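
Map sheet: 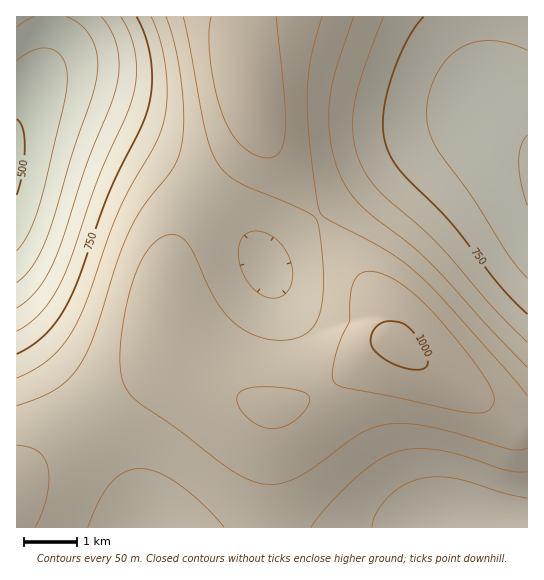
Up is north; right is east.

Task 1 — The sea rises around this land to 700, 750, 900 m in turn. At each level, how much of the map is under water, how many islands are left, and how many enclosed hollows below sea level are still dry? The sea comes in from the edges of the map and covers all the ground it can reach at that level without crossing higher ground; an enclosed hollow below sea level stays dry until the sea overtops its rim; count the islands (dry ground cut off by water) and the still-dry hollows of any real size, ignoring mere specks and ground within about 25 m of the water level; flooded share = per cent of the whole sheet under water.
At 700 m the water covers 16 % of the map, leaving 0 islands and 0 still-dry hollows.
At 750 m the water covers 23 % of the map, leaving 0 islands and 0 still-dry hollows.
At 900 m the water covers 68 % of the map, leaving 0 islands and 0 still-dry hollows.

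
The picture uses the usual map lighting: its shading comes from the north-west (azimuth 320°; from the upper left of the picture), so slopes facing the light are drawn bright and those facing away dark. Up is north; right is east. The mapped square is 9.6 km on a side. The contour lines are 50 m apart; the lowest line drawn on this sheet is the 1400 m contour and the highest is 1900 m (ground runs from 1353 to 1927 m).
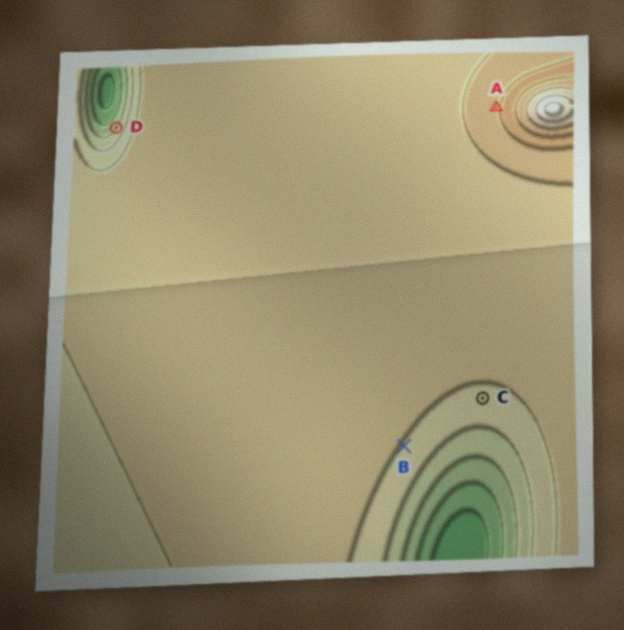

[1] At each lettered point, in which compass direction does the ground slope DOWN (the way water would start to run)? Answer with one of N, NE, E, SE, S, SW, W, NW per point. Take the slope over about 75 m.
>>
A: W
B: SE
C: S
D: NW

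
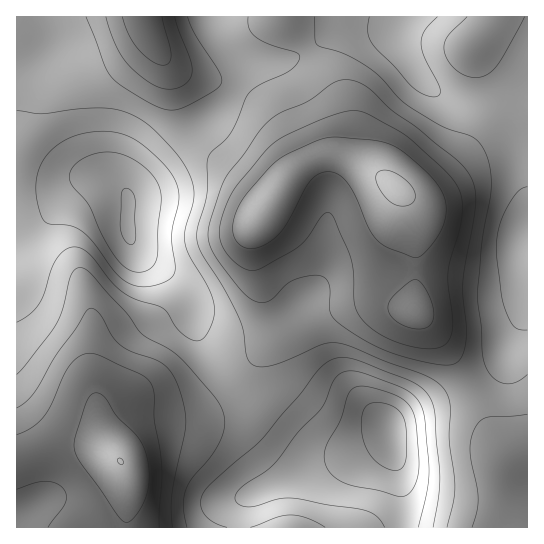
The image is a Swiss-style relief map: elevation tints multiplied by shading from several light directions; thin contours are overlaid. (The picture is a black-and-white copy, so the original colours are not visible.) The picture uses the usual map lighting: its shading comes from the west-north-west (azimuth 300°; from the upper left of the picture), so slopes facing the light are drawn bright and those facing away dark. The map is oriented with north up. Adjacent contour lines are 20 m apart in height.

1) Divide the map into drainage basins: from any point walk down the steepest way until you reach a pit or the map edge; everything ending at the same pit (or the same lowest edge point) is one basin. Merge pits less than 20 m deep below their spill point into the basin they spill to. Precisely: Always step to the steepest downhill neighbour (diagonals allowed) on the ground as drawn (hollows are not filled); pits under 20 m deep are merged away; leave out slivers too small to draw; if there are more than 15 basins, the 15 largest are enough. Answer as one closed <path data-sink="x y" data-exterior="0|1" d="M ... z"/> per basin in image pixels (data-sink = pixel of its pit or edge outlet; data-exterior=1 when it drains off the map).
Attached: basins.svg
<path data-sink="387 426" data-exterior="0" d="M282 16l-138 1 3 12 8 16 19 23 19 8 36 9 29 18 21 23 14 28 3 11-37 50-7 20 5 39 8 19 18 28-2 5-44 57-27 22-20 8-48 0-9 3-9 6-8 16 0 16 12 24 1 13-2 36 400 1 1-66-17 1-6-6-20-34-18-41-18-31-24-30-12-11 3-61-9-48-10-13-18-13-35-21-1-5 2-28-5-20-35-56z"/><path data-sink="127 230" data-exterior="0" d="M143 16l-127 1 1 443 48-13 26 0 16 5 11 7-2-5 0-16 9-17 17-8 48 0 20-8 27-22 40-50 6-11-24-44-6-23-1-20 7-20 34-45 3-5-3-11-20-36-20-19-31-16-29-7-19-8-19-23-8-16z"/><path data-sink="527 237" data-exterior="1" d="M527 16l-33 0-9 15-14 15 21 33 7 15 1 8-7 13-32 42-23 23-19 12-18 1 8 16 6 26 1 44-3 31 12 11 24 30 14 23 29 61 19 28 17-2z"/><path data-sink="409 17" data-exterior="1" d="M493 16l-210 1 22 28 35 56 5 20-2 28 1 5 35 21 22 17 14 1 23-13 23-23 38-51 1-7-3-9-26-43 18-21 4-7z"/><path data-sink="17 519" data-exterior="1" d="M91 447l-34 1-41 13 1 67 110-1 2-36-2-18-9-14-11-7z"/>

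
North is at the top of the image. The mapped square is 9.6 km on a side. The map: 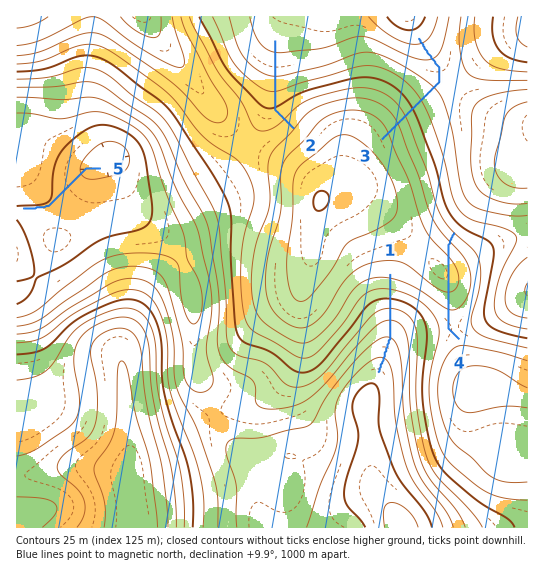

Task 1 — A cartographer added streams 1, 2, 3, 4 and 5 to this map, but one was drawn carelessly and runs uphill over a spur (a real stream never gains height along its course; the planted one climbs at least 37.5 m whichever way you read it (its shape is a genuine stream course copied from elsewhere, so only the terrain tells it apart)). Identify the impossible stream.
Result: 4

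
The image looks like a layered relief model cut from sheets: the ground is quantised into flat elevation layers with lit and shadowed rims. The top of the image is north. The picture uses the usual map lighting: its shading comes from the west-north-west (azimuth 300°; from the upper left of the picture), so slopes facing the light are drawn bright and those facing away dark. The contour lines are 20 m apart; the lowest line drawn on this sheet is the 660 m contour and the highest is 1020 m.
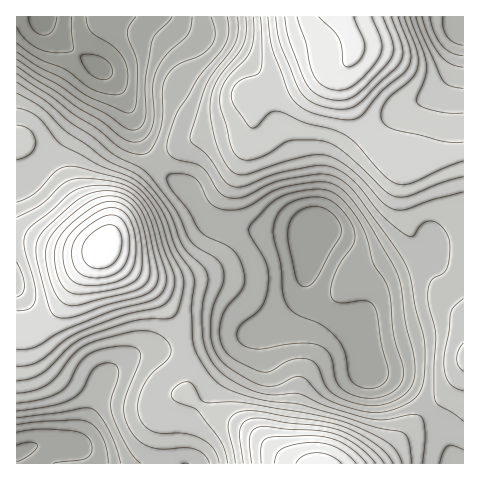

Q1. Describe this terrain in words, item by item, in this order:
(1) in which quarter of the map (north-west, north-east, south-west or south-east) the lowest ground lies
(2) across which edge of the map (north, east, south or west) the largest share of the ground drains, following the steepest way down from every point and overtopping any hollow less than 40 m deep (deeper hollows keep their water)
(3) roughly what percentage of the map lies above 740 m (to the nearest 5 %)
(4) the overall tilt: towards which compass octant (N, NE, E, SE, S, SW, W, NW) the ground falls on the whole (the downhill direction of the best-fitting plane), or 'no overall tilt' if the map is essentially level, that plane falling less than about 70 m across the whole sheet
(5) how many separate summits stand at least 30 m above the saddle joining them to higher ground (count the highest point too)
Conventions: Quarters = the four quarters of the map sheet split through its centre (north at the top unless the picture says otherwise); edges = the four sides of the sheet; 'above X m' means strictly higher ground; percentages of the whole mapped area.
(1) The lowest point lies in the north-west quarter of the map.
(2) The largest share of the runoff leaves by the northern edge.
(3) About 90 % of the map lies above 740 m.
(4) On the whole the map has no overall tilt.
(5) Counting only tops that stand 30 m proud, the map has 4 summits.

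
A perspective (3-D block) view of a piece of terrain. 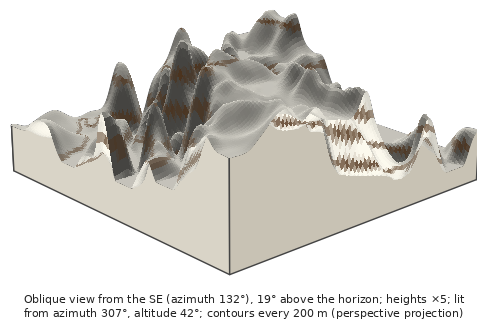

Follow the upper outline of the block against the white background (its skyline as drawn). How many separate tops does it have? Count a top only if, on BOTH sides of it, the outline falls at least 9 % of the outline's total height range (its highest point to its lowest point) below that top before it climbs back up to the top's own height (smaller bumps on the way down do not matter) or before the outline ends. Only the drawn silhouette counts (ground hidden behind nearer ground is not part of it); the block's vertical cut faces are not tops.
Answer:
4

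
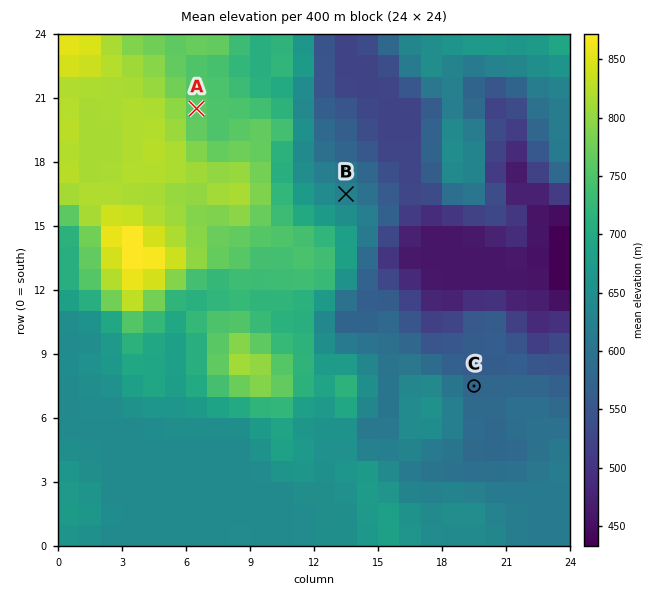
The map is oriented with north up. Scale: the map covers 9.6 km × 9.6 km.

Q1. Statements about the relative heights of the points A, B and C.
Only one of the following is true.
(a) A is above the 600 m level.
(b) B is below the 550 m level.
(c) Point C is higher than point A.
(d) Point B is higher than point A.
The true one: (a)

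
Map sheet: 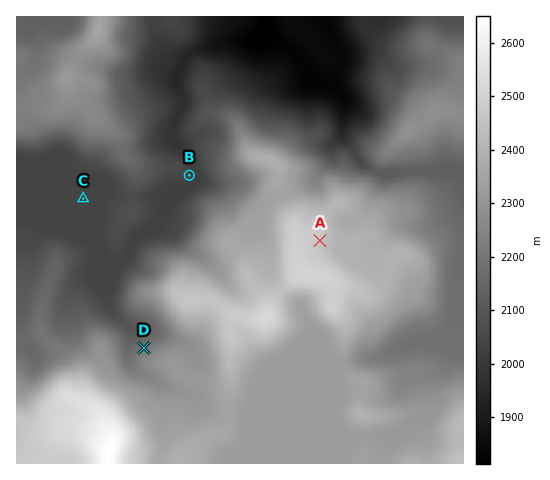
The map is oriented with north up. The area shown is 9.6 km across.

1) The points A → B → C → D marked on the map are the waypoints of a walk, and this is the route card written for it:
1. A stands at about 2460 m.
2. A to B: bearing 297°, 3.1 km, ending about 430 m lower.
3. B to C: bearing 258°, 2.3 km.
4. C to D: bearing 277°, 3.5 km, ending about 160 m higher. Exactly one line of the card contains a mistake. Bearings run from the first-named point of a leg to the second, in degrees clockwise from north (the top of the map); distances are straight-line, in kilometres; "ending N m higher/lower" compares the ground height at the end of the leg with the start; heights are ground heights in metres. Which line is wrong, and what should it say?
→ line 4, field bearing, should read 158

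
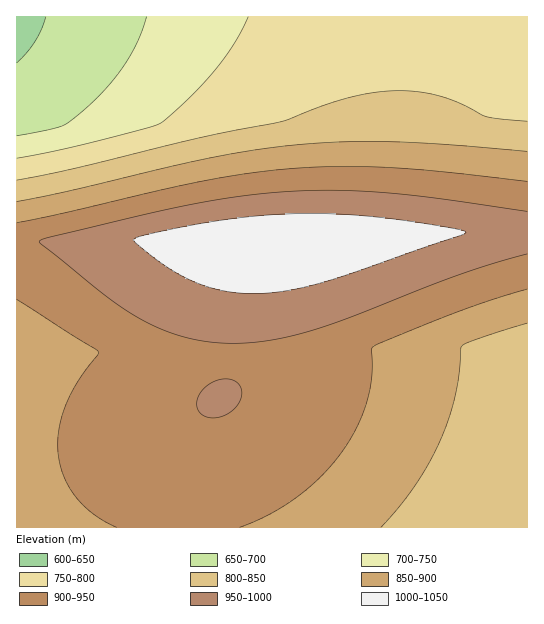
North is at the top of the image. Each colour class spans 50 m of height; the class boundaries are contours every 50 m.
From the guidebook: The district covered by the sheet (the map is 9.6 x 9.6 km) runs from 640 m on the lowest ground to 1050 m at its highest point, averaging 880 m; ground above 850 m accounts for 60.2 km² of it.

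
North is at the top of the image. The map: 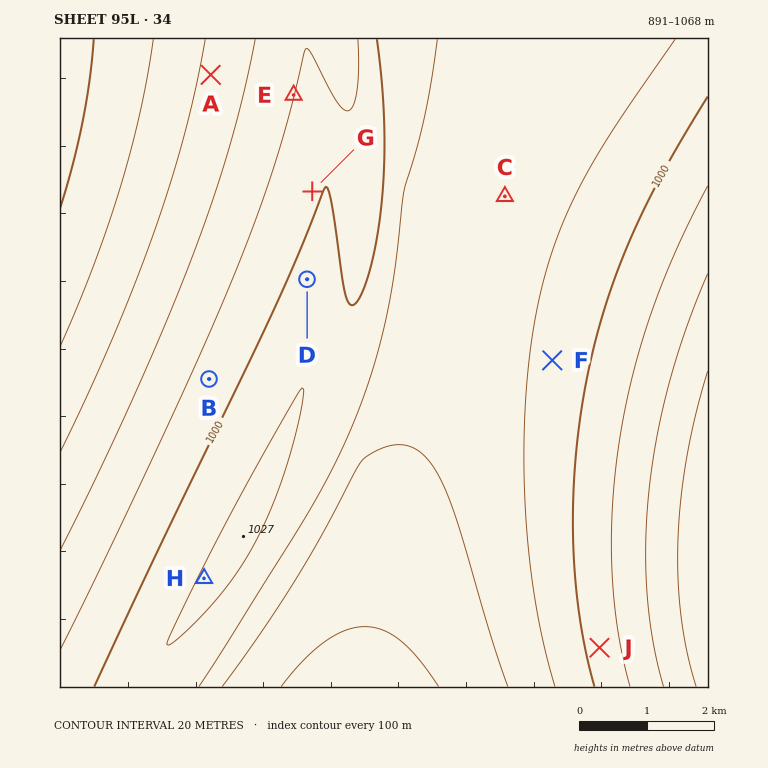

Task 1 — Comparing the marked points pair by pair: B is lower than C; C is higher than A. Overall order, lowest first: A B C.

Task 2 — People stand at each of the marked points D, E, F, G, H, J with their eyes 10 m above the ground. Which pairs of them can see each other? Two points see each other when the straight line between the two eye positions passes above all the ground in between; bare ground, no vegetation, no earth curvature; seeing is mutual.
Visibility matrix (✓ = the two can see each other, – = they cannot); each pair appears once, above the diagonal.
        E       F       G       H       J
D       ✓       –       ✓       ✓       –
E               –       ✓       ✓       –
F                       –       –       ✓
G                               ✓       –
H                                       –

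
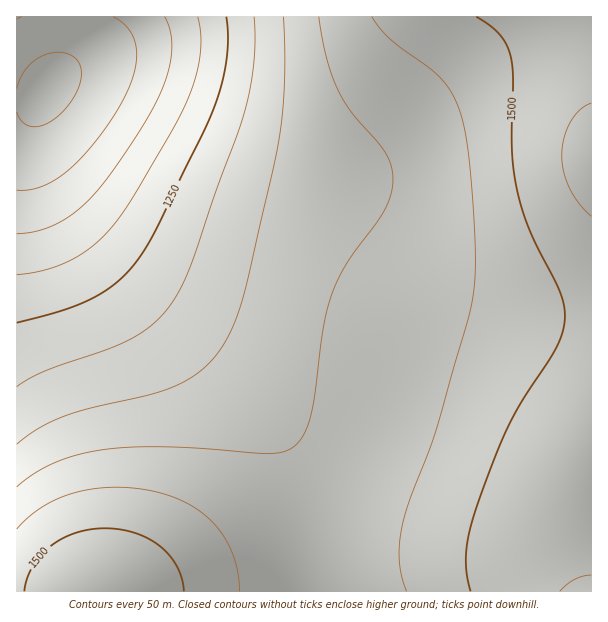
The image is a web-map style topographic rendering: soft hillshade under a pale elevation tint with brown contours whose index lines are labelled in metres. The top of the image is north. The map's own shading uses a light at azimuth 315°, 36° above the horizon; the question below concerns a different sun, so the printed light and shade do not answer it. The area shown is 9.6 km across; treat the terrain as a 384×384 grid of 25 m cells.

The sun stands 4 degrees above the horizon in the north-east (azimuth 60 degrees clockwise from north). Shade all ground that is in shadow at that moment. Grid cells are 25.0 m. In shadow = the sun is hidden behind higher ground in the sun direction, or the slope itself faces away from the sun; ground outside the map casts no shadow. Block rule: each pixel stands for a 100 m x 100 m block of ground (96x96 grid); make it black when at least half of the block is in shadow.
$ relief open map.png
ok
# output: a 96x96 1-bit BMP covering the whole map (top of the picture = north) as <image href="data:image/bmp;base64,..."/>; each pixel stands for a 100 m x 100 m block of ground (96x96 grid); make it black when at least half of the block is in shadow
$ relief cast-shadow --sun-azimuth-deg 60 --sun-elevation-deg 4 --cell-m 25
<image width="96" height="96" href="data:image/bmp;base64,Qk2+BAAAAAAAAD4AAAAoAAAAYAAAAGAAAAABAAEAAAAAAIAEAAATCwAAEwsAAAIAAAAAAAAA////AAAAAAAAAAAAAAAAAAAAAAAAAAAAAAAAAAAAAAAAAAAAAAAAAAAAAAAAAAAAAAAAAAAAAAAAAAAAAAAAAAAAAAAAAAAAAAAAAAAAAAAAAAAAAAAAAAAAAAAAAAAAAAAAAAAAAAAAAAAAAAAAAAAAAAAAAAAAAAAAAAAAAAAAAAAAAAAAAAAAAAAAAAAAAAAAAAAAAAAAAAAAAAAAAAAAAAAAAAAAAAAAAAAAAAAAAAAAAAAAAAAAAAAAAAAAAAAAAAAAAAAAAAAAAAAAAAAAAAAAAAAAAAAAAAAAAAAAAAAAAAAAAAAAAAAAAAAAAAAAAAAAAAAAAAAAAAAAAAAAAAAAAAAAAAAAAAAAAAAAAAAAAAAAAAAAAAAAAAAAAAAAAAAAAAAAAAAAAAAAAAAAAAAAAAAAAAAAAAAAAAAAAAAAAAAAAAAAAAAAAAAAAAAAAAAAAAAAAAAAAAAAAAAAAAAAAAAAAAAAAAAAAAAAAAAAAAAAAAAAAAAAAAAAAAAAAAAAAAAAAAAAAAAAAAAAAAAAAAAAAAAAAAAAAAAAAAAAAAAAAAAAAAAAAAAAAAAAAAAAAAAAAAAAAAAAAAAAAAAAAAAAAAAAAAAAAAAAAAAAAAAAAAAAAAAAAAAAAAAAAAAAAAAAAAAAAAAAAAAAAAAAAAAAAAAAAAAAAAAAAAAAAAAAAAAAAAAAAAAAAAAAAAAAAAAAAAAAAAAAAAAAAAAAAAAAAAAAAAAAAAAAAAAAAAAAAAAAAAAAAAAAAAAAAAAAAAAAAAAAAAAAAAAAAAAAAAAAAAAAAAAAAAAAAAAAAAAAAAAAAAAAAAAAAAAAAAAAAAAAAAAAAAAAAAAAAAAAAAAAAAAAAAAAAAAAAAAAAAAAAAAAAAAAAAAAAAAAAAAAAAAAAAAAAAAAAAAAAAAAAAAAAAAAAAAAAAAAAAAAAAAAAAAAAAAAAAAAAAAAAAAAAAAAAAAAAAAAAAAAAAAAAAAAAAAAAAAAAAAAAAAAAAAAAAAAAAAAAAAAAAAAAAAAAAAAAAAAAAAAAAAAAAAAAAAAAAAAAAAAAAAAAAAAAAAAAAAAAAAAAAAAAAAAAAAAAAAAAAAAAAAAAAAAAAAAAAAAAAAAAAAAAAAAAAAAAAAAAAAAAAAAAAAAAAAAAAAAAAAAAAAAAAAAAAAAAAAAAAAAAAAAAAAAAAAAAAAAAAAAAAAAAAAAD/AAAAAAAAAAAAAAH/8AAAAAAAAAAAAAP//gAAAAAAAAAAAAP//8AAAAAAAAAAAAP///gAAAAAAAAAAAH///8AAAAAAAAAAAH////AAAAAAAAAAAH////wAAAAAAAAAAD////8AAAAAAAAAAD////+AAAAAAAAAAD/////AAAAAAAAAAB/////gAAAAAAAAAB/////wAAAAAAAAAA/////4AAAAAAAAAA/////4AAAAAAAAAAf////8AAAAAAAAAAf////8AAAAAAAAAAP////+AAAAAAAAAAP////+AAAAAAAAAAP////+AAAAAAAAAAH/////AAAAAAAA="/>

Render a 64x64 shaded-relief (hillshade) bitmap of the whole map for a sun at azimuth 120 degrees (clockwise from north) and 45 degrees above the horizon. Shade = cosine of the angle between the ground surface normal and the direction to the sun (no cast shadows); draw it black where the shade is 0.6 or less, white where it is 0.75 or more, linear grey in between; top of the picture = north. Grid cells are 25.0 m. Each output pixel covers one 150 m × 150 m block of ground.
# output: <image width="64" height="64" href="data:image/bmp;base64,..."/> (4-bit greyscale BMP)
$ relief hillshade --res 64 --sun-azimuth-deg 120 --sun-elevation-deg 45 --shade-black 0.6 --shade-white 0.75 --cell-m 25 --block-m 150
<image width="64" height="64" href="data:image/bmp;base64,Qk12CAAAAAAAAHYAAAAoAAAAQAAAAEAAAAABAAQAAAAAAAAIAAATCwAAEwsAABAAAAAAAAAAAAAAABEREQAiIiIAMzMzAERERABVVVUAZmZmAHd3dwCIiIgAmZmZAKqqqgC7u7sAzMzMAN3d3QDu7u4A////AGZ3iJmqu8zN3d3u7u7d3cy7uqqZmYiIiIiIiJmZmZmZZneImaq7vMzd3d7u7d3dzLuqqZmZiIiIiIiJmZmZmapWZ3iJmqu7zM3d3d3d3dzMu6qpmZiIiIiIiImZmZmqqlVmd4iZqru8zM3d3d3dzMu7qpmZiIiIiIiIiZmZmqqqVVZ3iJmaq7vMzM3d3dzMy7qqmZmIiIiIiIiJmZmaqqpFVmd4iZmqu7vMzMzMzMzLuqqZmIiIiIiIiIiZmaqqu0RWZ3eImZqru7zMzMzMzLu6qpmYiIiIiIiIiJmZqqq7RFVmd4iJmqq7u7zMzMzLu7qqmZiIiIh3iIiIiZmaqrtEVWZ3eImZqqq7u7zMzLu7qqqZmIiIh3d4iIiJmZqqu0RVZmd4iJmaqqu7u7u7u7uqqZmYiIiHd3d4iIiZmqq7RFVWZ3eIiZmqqru7u7u7u6qpmZmIiId3d3eIiJmaqrtEVVZnd4iImZqqqru7u7u6qqmZmYiIiHd3d4iIiZmqu0RVVmd3eIiZmaqqqru7u6qqqpmZiIiId3d3eIiJmaq7RVVmZ3d4iImZmqqqqqqqqqqqmZmYiIh3d3d3iIiZmqtVVWZnd3iIiZmZmqqqqqqqqqqZmZiIiId3d3d4iJmaqlVWZmd3eIiImZmZqqqqqqqqqpmZmYiIiHd3d3iIiZqqVWZmd3d4iIiJmZmaqqqqqqqqmZmZmIiId3d3d4iJmapmZmd3d4iIiImZmZmaqqqqqqqpmZmZiIiHd3d3iIiZqmZmd3d3iIiIiJmZmZmaqqqqqqmZmZmIiIh3d3eIiJmaZmd3d3eIiIiIiZmZmZmZqqqqqpmZmZiIiId3d4iIiZlnd3d3eIiIiIiIiZmZmZmZqqqqmZmZmYiIiHd3iIiJmXd3d3eIiIiIiIiImZmZmZmaqqqZmZmZmIiIiIiIiImZd3d3eIiIiIiIiIiImZmZmZmqqqmZmZmYiIiIiIiIiZl3d3eIiIiIiIiIiIiJmZmZmZmqqZmZmZmIiIiIiIiImXd3eIiIiIiIiIiIiIiJmZmZmZqpmZmZmZiIiIiIiIiZh3iIiIiIiIiIiIiIiIiZmZmZmZmZmZmZmIiIiIiIiJmIiIiIiIiIiIiIiIiIiImZmZmZmZmZmZmZiIiIiIiImYiIiIiIiIiIiIiIiIiIiZmZmZmZmZmZmZmYiIiIiIiZiIiIiIiIiIh3iIiIiIiImZmZmZmZmZmZmZmIiIiIiZmIiId3d3d3d3d3eIiIiIiJmZmZmZmZmZmZmZmIiImZmYiId3d3d3d3d3d3eIiIiImZmZmZmZmZmZmZmZmZmZmZiId3d3d3d3d3d3d3iIiIiZmZmZmZmZmZmZmZmZmZmZmId3d3d3d3d3d3d3eIiIiImZmZmZmZmZmZmZmZmZmZmYd3d3d3d3d3d3d3d3iIiIiZmZmZmZmZmZmZmZmZmZmZh3d3d2ZmZ3d3d3d3eIiIiJmZmZmZmZmZmZmZmZmZmZl3d3ZmZmZmZnd3d3d3iIiImZmZmZmZmZmYiIiJmZmZmXd3ZmZmZmZmZnd3d3eIiIiZmZmZmZmZmYiIiIiZmZmad3dmZmZmZmZmZnd3d4iIiJmZmZmZmZmYiIiIiImZmap3dmZmVVVWZmZmZ3d3eIiImZmZmZmZmZiIiIiIiJmZqnd2ZmVVVVVVZmZmd3d4iIiZmZmZmZmZiIiIiIiImZmqd3ZmVVVVVVVWZmZnd3iIiJmZmZmZmZmIiIiIiIiJmaqHdmZVVVVVVVVWZmd3d4iJmZmZmZmZmYiId3d4iImZqod2ZVVURERFVVVmZnd3iImZmZmpmZmZiId3d3eIiJmqiHZlVURERERVVVZmZ3eIiJmZqqqpmZmIh3d3d3iImaqIdmVVRERERERVVWZnd3iImZmqqqmZmYiHd3d3d4iJmoh3ZVVEREREREVVVmZ3eIiZmaqqqpmZiId3d3d3iImamHdlVURDMzRERFVVZmd4iJmaqqqqqZmIh3d3d3d4iZqYh2ZVREMzMzRERVVmZ3eImZqqqqqpmYiHd3Znd3iJmZmHZlVEMzMzMzREVVZmd4iZmqqqqqqZmId3dmZ3d4iZqYh2VURDMzMzM0RFVWZ3iImaqqqqqpmYh3d2Znd3iJmqmHZlVEMzMzMzNERVVmd4iZqqqqqqqZiId3dmd3eImbqYh2VUQzMzMzMzREVWZ3iJmaqqqqqpmYh3d3d3d4iZu6mHZlVEMzMzMzM0RFVmd4mZqqqqqqqZiId3d3d3iJnLqYh2ZURDMzMzMzNEVWZ3iJmqqqqqqpmYh3d3d3eImcy6mHdlVEMzMzMzM0RFVmeImZqqqqqqqZiIh3d3eIiZ3Lqph3ZVRDMzMzMzNEVWZ3iJmqqqqqqpmYiId3eIiJndy6mYdmVUQzMzMzM0RFVneImaqqqqqqqZmIiIiIiImd3LupiHZlVEMzMzMzNEVWZ4iZmqqqqqqpmZiIiIiImZ7ty7qYh2ZVRDMzMzM0RFZneImaqqqqqqqZmZmIiImZnu3cuqmIdmVURDMzMzREVWd4iZmqqqqqqqqZmZmZmZmf7tzLqpiHdlVEQzMzNERVZneImaqqqqqqqqqZmZmZma/+7cy6qYh3ZVRERDNERFVmd4iZmqqqqqqqqqqqmZqqr/7t3Mu6mYd2ZVREREREVWZ3iImaqqqruqqqqqqqqqqv/+7dzLqpmHdmVURERERVVmd4iZmqqqu7u6qqqqqqqq"/>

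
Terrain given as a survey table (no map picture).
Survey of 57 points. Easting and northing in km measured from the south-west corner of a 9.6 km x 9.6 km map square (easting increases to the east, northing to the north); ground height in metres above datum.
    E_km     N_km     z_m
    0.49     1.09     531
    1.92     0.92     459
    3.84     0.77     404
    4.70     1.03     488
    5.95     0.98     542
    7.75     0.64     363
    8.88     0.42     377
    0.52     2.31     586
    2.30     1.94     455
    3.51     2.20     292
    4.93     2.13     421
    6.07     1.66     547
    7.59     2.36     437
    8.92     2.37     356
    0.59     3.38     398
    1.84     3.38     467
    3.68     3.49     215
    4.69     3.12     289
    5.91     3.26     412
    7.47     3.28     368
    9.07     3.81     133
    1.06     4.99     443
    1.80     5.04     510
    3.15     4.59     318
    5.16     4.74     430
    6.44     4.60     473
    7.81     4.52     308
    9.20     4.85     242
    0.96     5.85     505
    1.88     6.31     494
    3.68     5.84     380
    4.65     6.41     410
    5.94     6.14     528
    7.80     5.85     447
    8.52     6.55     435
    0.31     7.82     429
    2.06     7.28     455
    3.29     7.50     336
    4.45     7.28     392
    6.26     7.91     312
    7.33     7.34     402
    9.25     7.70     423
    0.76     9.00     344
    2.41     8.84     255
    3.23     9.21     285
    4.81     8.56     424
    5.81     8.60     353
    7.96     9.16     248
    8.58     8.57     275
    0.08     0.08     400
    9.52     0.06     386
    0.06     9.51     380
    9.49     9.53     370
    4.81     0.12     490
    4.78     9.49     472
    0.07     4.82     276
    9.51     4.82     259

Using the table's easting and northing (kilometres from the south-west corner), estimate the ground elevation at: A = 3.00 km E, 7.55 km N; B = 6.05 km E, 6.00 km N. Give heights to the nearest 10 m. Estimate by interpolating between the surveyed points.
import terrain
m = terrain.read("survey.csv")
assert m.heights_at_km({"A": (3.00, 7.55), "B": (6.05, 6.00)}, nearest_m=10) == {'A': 360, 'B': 550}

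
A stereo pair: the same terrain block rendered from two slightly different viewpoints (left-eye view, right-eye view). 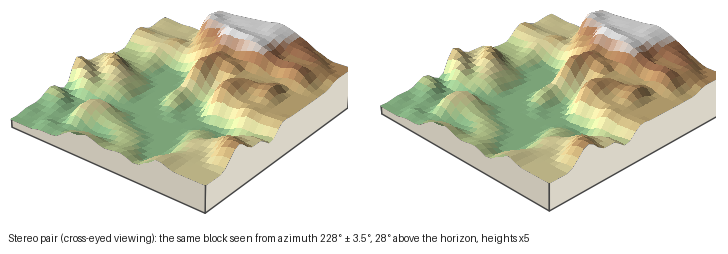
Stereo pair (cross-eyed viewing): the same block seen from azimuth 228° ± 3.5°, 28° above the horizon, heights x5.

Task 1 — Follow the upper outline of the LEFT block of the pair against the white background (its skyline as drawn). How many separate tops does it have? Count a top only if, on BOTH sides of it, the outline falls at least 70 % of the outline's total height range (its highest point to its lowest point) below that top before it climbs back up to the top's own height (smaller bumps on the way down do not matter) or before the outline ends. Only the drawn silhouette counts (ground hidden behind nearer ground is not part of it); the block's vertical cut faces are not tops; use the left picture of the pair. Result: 0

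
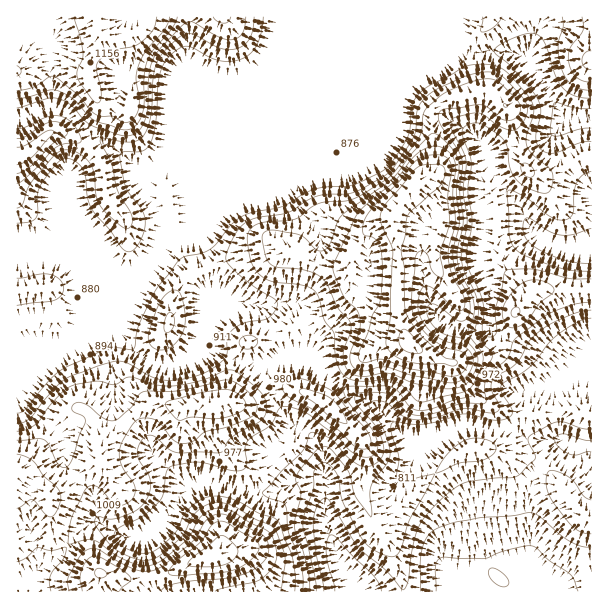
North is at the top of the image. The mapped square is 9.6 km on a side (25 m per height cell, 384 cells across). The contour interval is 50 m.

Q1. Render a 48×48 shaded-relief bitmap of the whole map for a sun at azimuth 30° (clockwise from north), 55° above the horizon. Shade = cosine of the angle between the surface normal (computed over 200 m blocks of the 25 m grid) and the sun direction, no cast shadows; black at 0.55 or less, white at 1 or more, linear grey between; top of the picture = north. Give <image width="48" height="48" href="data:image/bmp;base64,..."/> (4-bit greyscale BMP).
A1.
<image width="48" height="48" href="data:image/bmp;base64,Qk32BAAAAAAAAHYAAAAoAAAAMAAAADAAAAABAAQAAAAAAIAEAAATCwAAEwsAABAAAAAAAAAAAAAAABEREQAiIiIAMzMzAERERABVVVUAZmZmAHd3dwCIiIgAmZmZAKqqqgC7u7sAzMzMAN3d3QDu7u4A////AJmIdniaumMREjV5q7y6l1aaqZmZmZmYiImId4rN25UyIjV4q8y5hkaaqZmZmZmYiIiJiL7/65iGVmZ5vMyoU0eaqYiJmZmId5mImt/+y5mZmqqrzcuWMliamHiIiIh3Zpl4q93KqqmIq83t3MqEJYmZh3iIiIdlVIh4qrlmeZh3re/uy7ljR5qYiIiId3ZVVXd5mZZVaImJzv7tuphUaaqYiIiIh3ZmiYiJmYZneJqr3u27uphVeaqpiIiIiHd4q5irqXaKqaqrzKmaq6hmiaqqmId3iIiJq5q7qHiru6iId2iZmqhlZ5qqmHd3eIiau6u7mIm7uoZVRXmpiIdTNXqqmYd3iJmrusu6mZqqqWREaJqZmHYgFZupmZiJmZq7qsu5maqphkRWeIiImYQAWsypmZq7qpqph8upiZqpdUZ3ZVVomWEEztpkV5qpiIh2VKmZiZqpdWd2VVZ5hRBM7rUAAkQ0eZiGZpmJmqqpiJmYiJq5URXO2mEBEQAnu6qZmpmZq7uprNzMzN3JVp3bYhAUQQFrupqpqpmau7ur3t3Mzd25m9ykAAABEAN5h4mZmpmau7u83Lu7vMqqq7lhAQAAE1d3VniZmZmZqrvMp3iaqYiZmZhTVTEUesy6iIiJmZmZmau6dmeZh3iZiIdmd2V77u7sqIiImZmZmZmYd3iZiJu5iId3Z3e+7tzLhmd3iJmJmZmYh5qpmaupmYhlV4jO2nipVWZlVYiJmZmZiJupmaqZmYdUaInMpUm6aJdlQ4iJmZmZmKupmYd3eHZFiXi6Y4zKiamIdpmqqZmZmaqZiGVVZlVHmHipZs7Ziau7u6q7qZmZmZmZh2VVVWZomGipet3Iis3d3ZqpmZmImZmqmHZnd4mIiGipi7yom93dzJmZmZl3mZqqmHZ4mqqIl2ipmpqprMy6mYmZmZdnmZmZmIeKu7mIh1eZmYipq7qHiHiZmYVYqpmZmZq8y6mIh2ipmpmpqpdWeHmpmFN7upmZmavMy6qqmImYiru5qnVXmYqpl0a8uZmZmZq7qrzMqZqIirupqFR5qoiZl1nMqZmZmZmZmrzMuYmYiZqpljWZmVV5llrLmZmZmZmZmaq7u5Z5qpmqhFmqmGRXZGu5iZmZmZmZmZmZmqZZzbq5dqzKmKdDM5uWeZmZmZmZmZmZmZhozuy4aM3Lqbt0WKcyaZmZmZmZmZmZmZmHvuyWV7y7u6q7ukACaamZmZmZmZmZmZl2rchjJpqqu5rMswJWeamZmZmZmZmZmZl2qnQxNpqpmVaIMDeamqmZmZmZmZmZmZl3mWQ0e8ynVTRDAnqruqmZmZmZmZmZmZmZmqmJzuyUIWZkR6qaqqmZmZmZmZmZmZmaq7vN7ttjIpmHeamZmJmYh4iZmZmZmZmZmrvN7bhTRKqYiYh4hmiGVWiZmZmZmZmZmZq8y5dEZ6mZh3d4dEZUM1eZmZmZmZmZmZmZmHZXiZmYd4mZl0VTNXiZmZmZmZmZmZmId3Z4mZmId4qqmGVUR5mqmZmZmZmZmZmIh3eIiA=="/>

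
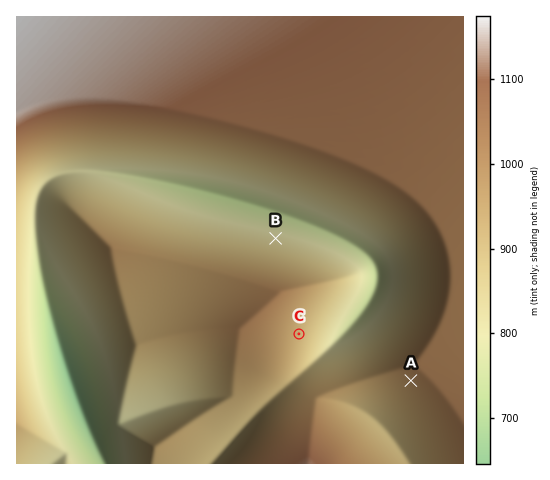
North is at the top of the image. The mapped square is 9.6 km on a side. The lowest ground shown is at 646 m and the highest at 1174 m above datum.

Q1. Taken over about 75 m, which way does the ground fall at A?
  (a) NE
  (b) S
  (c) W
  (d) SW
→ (d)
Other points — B N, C E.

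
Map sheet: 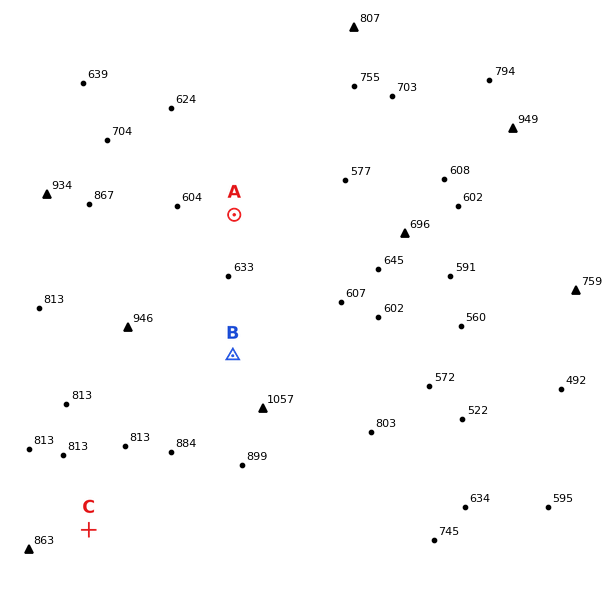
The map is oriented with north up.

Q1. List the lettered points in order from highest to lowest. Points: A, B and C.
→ B C A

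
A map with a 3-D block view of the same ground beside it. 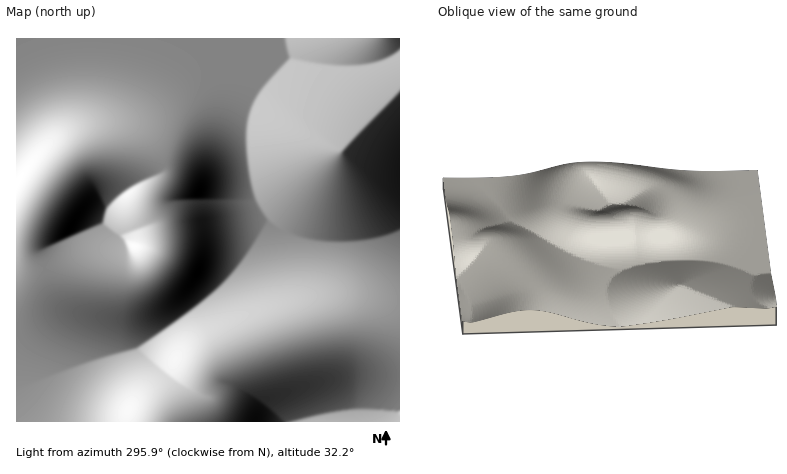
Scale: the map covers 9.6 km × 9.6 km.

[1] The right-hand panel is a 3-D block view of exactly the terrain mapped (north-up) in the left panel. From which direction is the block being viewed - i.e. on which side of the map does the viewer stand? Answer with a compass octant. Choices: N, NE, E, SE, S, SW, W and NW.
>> E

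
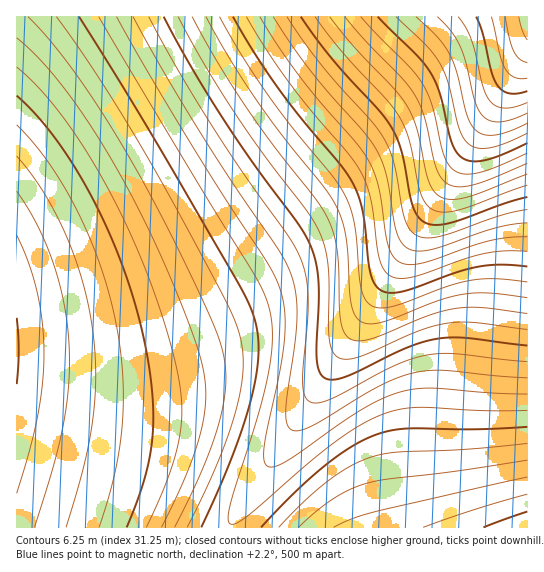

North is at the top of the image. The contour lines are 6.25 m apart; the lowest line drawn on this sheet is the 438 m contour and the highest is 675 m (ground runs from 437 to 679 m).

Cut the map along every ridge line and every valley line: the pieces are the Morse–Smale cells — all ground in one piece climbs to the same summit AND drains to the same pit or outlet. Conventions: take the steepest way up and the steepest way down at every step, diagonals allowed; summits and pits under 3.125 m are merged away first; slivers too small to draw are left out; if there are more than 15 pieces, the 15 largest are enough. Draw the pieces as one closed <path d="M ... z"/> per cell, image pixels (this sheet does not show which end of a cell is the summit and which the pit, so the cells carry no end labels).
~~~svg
<path d="M527 16l-511 1 1 511 214-1 5-13 175-271 114-188 3-5z"/><path d="M527 51l-116 192-175 271-5 9 0 5 297-1z"/>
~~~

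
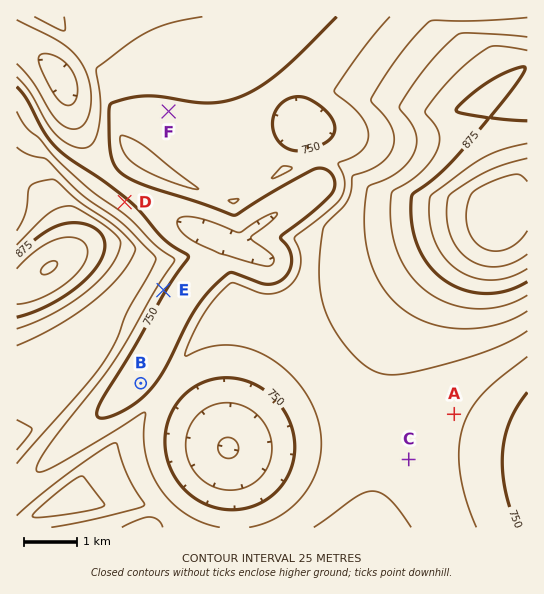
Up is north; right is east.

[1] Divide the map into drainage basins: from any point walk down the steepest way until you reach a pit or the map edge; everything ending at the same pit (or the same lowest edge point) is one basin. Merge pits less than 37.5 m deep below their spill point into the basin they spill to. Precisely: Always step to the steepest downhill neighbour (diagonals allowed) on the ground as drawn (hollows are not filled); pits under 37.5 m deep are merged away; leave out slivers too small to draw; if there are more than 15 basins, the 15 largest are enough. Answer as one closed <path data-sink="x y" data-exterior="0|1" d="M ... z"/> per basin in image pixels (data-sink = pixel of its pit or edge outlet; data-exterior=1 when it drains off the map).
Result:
<path data-sink="62 81" data-exterior="0" d="M527 16l-511 1 1 511 157 0-3-9-9-8-16-7-86 2 16-20 73-77 34-47 24-40 20-23 11-4 20 8 23 1 52-9 41-16 79-42 37-13 13-11 25-4z"/><path data-sink="229 447" data-exterior="0" d="M495 221l-42 16-79 42-41 16-52 9-16 0-27-9-7 1-16 15-8 11-24 40-34 47-73 77-16 20 86-2 16 7 9 8 4 9 192 0 10-49 4-93 11-41 12-24 27-38 32-34 24-18z"/><path data-sink="527 469" data-exterior="1" d="M527 209l-10 0-14 4-16 18-24 18-20 20-26 32-13 20-12 24-11 41-2 79-10 63 159-1z"/>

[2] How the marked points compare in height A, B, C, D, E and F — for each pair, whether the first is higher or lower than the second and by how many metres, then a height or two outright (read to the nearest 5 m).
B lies lower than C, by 55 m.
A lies higher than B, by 45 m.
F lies lower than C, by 35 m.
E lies lower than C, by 35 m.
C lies higher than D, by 35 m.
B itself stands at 735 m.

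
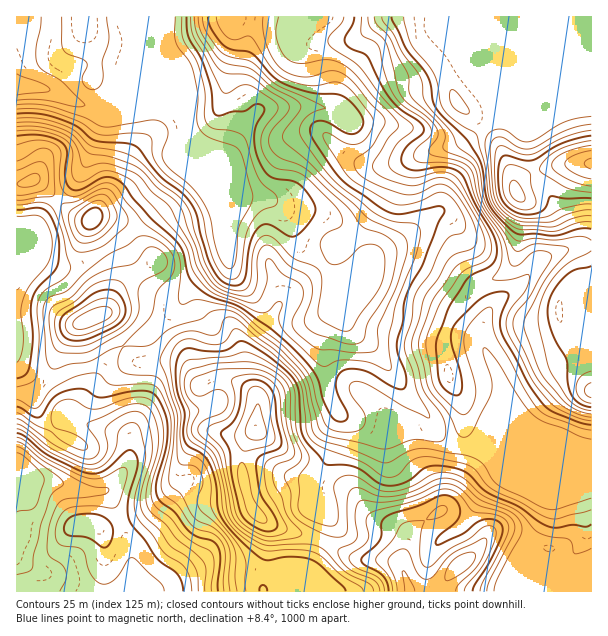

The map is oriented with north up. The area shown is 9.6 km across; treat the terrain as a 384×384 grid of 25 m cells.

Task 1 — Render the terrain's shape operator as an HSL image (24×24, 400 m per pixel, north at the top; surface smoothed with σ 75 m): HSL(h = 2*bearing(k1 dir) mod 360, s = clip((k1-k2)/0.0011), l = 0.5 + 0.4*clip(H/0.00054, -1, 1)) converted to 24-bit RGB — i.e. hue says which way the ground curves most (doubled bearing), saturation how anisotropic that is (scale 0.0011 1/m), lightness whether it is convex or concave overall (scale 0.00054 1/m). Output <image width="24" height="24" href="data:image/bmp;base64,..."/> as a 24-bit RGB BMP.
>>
<image width="24" height="24" href="data:image/bmp;base64,Qk32BgAAAAAAADYAAAAoAAAAGAAAABgAAAABABgAAAAAAMAGAAATCwAAEwsAAAAAAAAAAAAAtGejilFviXFlpJhla4R3gFtpWENLRIJufGGsuMmPsaNwgW59e0ldcxQVYGYSB9sVgPd/zyry/31CS4UmJldge4B8gHl/oVeMc02JvFtmWHtNtblwU16CiEF8mmJ0TIxBIE8w4YoIsZEKV2EgJnKTjdn5naL0nNPnzqBdDVpg+tHs+8TeGVdqUHWPca2vSp6rSluHxG/LuaTcmNfQdCWYgk9ck1h3uXVvRRlj2sR90frpp9//WaH6eiF4m5BCgLhZzHFxZY81C2Ac+9DRo4f1Jazvcl/EglG2TE2KUrh/iMF2tEN2exKn2H29WKitfp7POA7j2vvQkOCcbjsySyI6Q1+Fjua6bqfeuoDh6sXtidbjNeOi0GajihdYYl4vfZJHTEJphW4TUi8AR3kAD1NVqV/O6sewKjZjcCaE7P/MaXBKljs4L1KHdc3Cc89xKUI2V2Ivrc9zzo+CYy8pVyAWgV5Zf4B8c4JnLQcUuW40p+nNwfDpBEpqGFhW/4N8VBw/G9lD/+VuhTQiYu+xF5r2a8GxnlhnUzx8eLOca7lQnEkkkS9UgHuAgIB/gH9/gHt5Fm6sv//ulunkyT85MyRrJT9csSyl7dP4ltj75qXK1/TiSMqQIltadT9gmi5Ci4ZOWqY1Wh4u2Zo1XYV7gH9/gm5sc0QueEkPdvnZJpQvbDgqxXVOQF4+HTdAKHc1pP8pHUgh3qlh7+qkjphhJj59SRlAfq9PgLmdoziRZxg4xOiFRoWLgWWAjh5ZwiR+4Xt/yoLs5FStRI2Yt26uxnDIH1uYKo/V7vLZHErOlvbO793cyLjbMAJ3T0vEotHDa0aieA50zdepotqkY1OgXyV0oEqGbb3P1u71bStv4IFtlXFOMJBngI/BWlfcLeLyc9qGdHvNjs1Pss16qkNvWBOEbsS6q2qGcxJeXk+EuuOVorh+aTZ5WyBmhcSRebeBSq1EKSVi4lmB66OTX6IyCHgULm9UTMiTt7NlXS4vpPSMomFEdC03U0t+d3dEeS1LSkqfdni539anpYlRPx1keFq4ebiPq7qAaouEJCGLfObZ6dP49dD7l6nvL3+iMn5JoJNEm/Xv2WLqrghArn4+MGRJeWNaO36Oml6oV4duyqCC2n6BFktjbrjGrG/Bzc6ZamuBKHeiiLxoR3I/0rt94UBuikdeQ5VUTPqJHqBiRQAlz5NZyqqyRjmweHmAUX14Nlp2rbGJcZeY3I+t1GLaEHYtLYaF47GshmiSP3pliko8cJsfeaIyuU6A0429reHCOMtIGwwnZRpr2fO3UKqtqCx7h45mdIB/LFJqjqRgcoplaLmEzUDS+W6FCVo5abowzHm+bGx+QyFZ+JlhHqQJL3hGkd6ZyaGYrFd8HAk7KJms6PKydC53m3CfqoefgkVKQ143PJFAgqVtf4ZFKwsY/6MmcEcfLHYAK1ELUFodHltx1Oj38tjzMcLrSrNStoVRtlG1Mhx1PKCPzKNQfFJqgIJcfC46sD5KoqdvMJY6NpI6Sg43dQpC8+CGlOnPi7bbPUhznJvkP/+yAYqD+tLLpFesXq6qkr3Hlxl/flWBQ0F2nn80fXRObyk6jVBFd6drnaN6t59rJ0xJIRBYbmfb2/XWhajmvSGluFWm3KTj3KmLCjU2X94qvHOEt7RdUR4qgEBZf3N/bTN+xYZwf0eDU1qdk8jJmKTXrIDR3ZC2fDWKFVJRHLGI4P3Orxn/tH/ou7TmeK3O8dnyRWDtQHaftlFa0iw6QkBxhlNhf19FMFF9zK+7hWi7dKq/gu7WWEGpeXKsnoPY6Hj/XkfoOv/al/N6HSlXdq/Rn6Lblb2CsY1pvSlkVyoyhnxCuWh0mk20nCy8wbmKMqqgQrGOoV7DleaZeCMxVDIheVUXLh0FgFcQiOd5G9dimmAsTnJDLnwcZo8niHUSXyUFdCELg6M8W4FdeolXgFZmRjVx3reKf09zRyMRZHAIiaULZC9LhlZ2fla6krXjjs3gnNWkhGOKgH9/f4B/eYF2d4Fao3M8VKV7dbGdtZ2RVXGDf4B/dFh7Xi5o5r5TaCdbnme5ttfSgam0Rjp2W62ubLWrf0U7fN9hm35ggH1/f4B/f4B/f4B/f4B/cIWVn36gmYlyi6JwZ2+PbW+DiiySfDt718uPQnzGfczMmrivm2e9f2jJT6Gcbztkk9iResaPgXZ/f3+Af3+Af4B/f4B/f4B/dH+EeGqCrKKLh6N/ZWKAbWeCMR6CvoLP0N3JTn/EbraojZl5XoaKSkmP3D3GZZjSo9eUgnZ7gH9/f3+Af3+Af4B/f4B/f4B/"/>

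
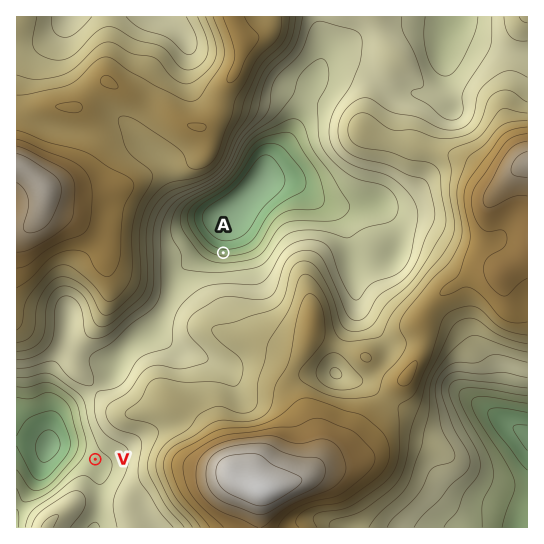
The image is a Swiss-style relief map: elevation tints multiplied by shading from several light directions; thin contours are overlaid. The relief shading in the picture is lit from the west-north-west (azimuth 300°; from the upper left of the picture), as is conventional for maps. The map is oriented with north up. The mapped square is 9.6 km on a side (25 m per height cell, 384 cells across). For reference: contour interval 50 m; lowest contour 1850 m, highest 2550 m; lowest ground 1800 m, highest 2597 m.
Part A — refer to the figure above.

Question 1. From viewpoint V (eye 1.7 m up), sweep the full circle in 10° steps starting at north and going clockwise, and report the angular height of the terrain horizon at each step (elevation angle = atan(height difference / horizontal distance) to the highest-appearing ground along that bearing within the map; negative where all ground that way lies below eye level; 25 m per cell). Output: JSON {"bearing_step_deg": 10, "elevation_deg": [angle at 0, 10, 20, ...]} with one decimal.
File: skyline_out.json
{"bearing_step_deg": 10, "elevation_deg": [5.0, 6.9, 8.6, 9.6, 9.5, 8.5, 7.4, 7.5, 9.8, 12.3, 12.5, 10.8, 7.4, 6.2, 5.9, 5.1, 3.7, 2.4, 2.7, 4.0, 5.5, 5.9, 4.5, 1.0, -1.1, -1.5, -3.0, -4.5, -5.3, -4.9, -4.1, -2.1, 1.9, 5.3, 5.8, 5.7]}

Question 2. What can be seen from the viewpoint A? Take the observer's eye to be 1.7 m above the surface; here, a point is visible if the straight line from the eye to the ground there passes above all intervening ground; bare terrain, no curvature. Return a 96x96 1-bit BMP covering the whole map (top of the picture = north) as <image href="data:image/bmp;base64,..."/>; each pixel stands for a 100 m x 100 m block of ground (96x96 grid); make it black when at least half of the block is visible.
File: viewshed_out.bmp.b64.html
<image width="96" height="96" href="data:image/bmp;base64,Qk2+BAAAAAAAAD4AAAAoAAAAYAAAAGAAAAABAAEAAAAAAIAEAAATCwAAEwsAAAIAAAAAAAAA////AAAAAAAAAAAAAAAAAAAAAAAAAAAAAAAAAAAAAAAAAAAAAAAAAAAAAAAAAAAAAAAAAAAAAAAAAAAAAAAAAAAAAAAAAAAAAAAAAAAAAAAAAAAAAAAAAAAAAAAAAAAAAAAAAAAAAAAAAAAAAAAAAAAAAAAAAAAAAAAAAAAAAAAAAAAAAAAAAAAAAAAAAAAAAAAAAAAAAAAAAAAAAAAAAAAAAAAAAAAAAAAAAAAAAAAAAAAAAAAAAAAAAAAAAAAAAAAAAAAAAAAAAAAAAAAAAAAAAAAAAAAAAAAAAAAAAAAAAAAAAAAAAAAAAAAAAAAAAAAAAAAAAAAAAAAAAAAAAAAAAAAAAAAAAAAAAAAAAAAAAAAAAAAAAAAAAAAAAAAAAAAAAAAAAAAAAAAAAAAAAAAAAAAAAAAAAAAAAAAAAAAAAAAAAAAAAAAAAAAAAAAAAAAAAAAAAAAAAAAAAAAAAAAAAAAAAAAAAAAAAAAAAAAAAAAAAAAAAAAAAAAAAAAAAAAAAAAAAAAAAAAAAAAAAAAAAAAAAAAAAAAAAAAAAAAAAAAAAAAAAAAAAAAAAAAAAAAAAAAAAAAAAAAAAAAAAAAAAAAAAAAAAAAAAAAAAAAAAAAAAAAAAAAAAAAAAAAAAAAAAAAAAAAAAAAAAAAAAAAAAAAAAAAAAAAAAAAAAAAAAAAAAAAAAAAAAAAAAAAAAAAAAAAAAAAAAAAAAAAMAAAAAAAAAAAAAAAYAAAAAAAAAAAAAAA4AAAAAAAAAAYAAAD4AAAAAAAAAAcAAAH4AAAAAAAAAAeAAEf4AAAAAAAAAAeAH//wAAAAAAAAAA/Af//wAAAAAAAAAA/A///gAAAAAAAAAA/g///gAAAAAAAAAA/x///gAAAAAAAAAA/////AAAAAAAAAAA/////AAAAAAAAAAAf////AAAAAAAAAAAf////AAAAAAAAAAAf///+AAAAAAAAAAAf///+AAAAAAAAAAAP////AAAAAAAAAAAP////gAAAAAAAAAAH////wAAAAAAAAAAB////+IAAAAAAAAAAH/////wAAAAAAAAAA//////AAADgAAAAAP//////AAHgAAAAAD//////4AHwAAAAAB///////4HwAAAAAA/////+BwHwAAAAAAf///+AAAHgAAAAAAf///4AAAHgAAAAAAP///wAAADAAAAAAAP///wAAAAAAAAAAAP///gAAAAAAAAAAAH///AAAAAAAAAAAAA//+AAAAAAAAAAAAAB/8AAAAAAAAAAAAAAfAAAAAAAAAAAAAAAAAAAAAAAAAAAAAAAAAAAAAAAAAAAAAAAAAAAAAAAAAAAAAAAAAAAAAAAAAAAAAAAAAAAAAAAAAAAAAAAAAAAAAAAAAAAAAAAAAAAAAAAAAAAAAAAAAAAAAAAAAAAAAACAAAAAAAAAAAAAAAPgAAAAAAAAAAAAAAPwAAAAAAAAAAAAAAHgAAAAAAAAAAAAAAAAAAAAAAAAAAAAAAAABwAAAAAAAAAAAAAAH+AAAAAAAAAAAAAAH/AAAAA="/>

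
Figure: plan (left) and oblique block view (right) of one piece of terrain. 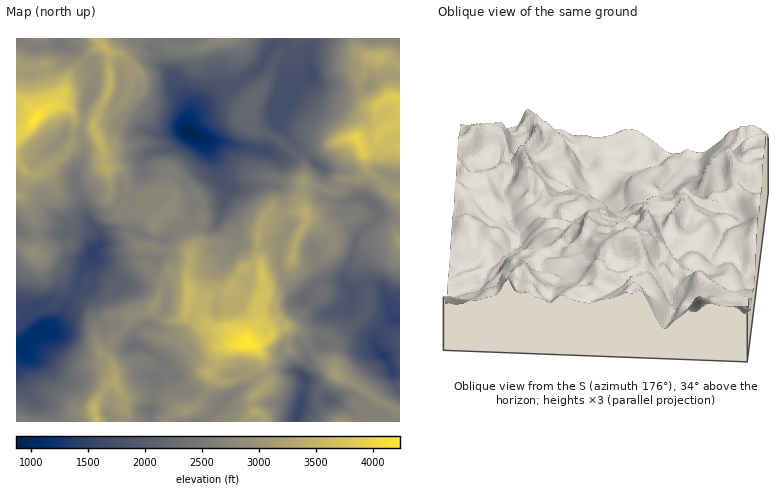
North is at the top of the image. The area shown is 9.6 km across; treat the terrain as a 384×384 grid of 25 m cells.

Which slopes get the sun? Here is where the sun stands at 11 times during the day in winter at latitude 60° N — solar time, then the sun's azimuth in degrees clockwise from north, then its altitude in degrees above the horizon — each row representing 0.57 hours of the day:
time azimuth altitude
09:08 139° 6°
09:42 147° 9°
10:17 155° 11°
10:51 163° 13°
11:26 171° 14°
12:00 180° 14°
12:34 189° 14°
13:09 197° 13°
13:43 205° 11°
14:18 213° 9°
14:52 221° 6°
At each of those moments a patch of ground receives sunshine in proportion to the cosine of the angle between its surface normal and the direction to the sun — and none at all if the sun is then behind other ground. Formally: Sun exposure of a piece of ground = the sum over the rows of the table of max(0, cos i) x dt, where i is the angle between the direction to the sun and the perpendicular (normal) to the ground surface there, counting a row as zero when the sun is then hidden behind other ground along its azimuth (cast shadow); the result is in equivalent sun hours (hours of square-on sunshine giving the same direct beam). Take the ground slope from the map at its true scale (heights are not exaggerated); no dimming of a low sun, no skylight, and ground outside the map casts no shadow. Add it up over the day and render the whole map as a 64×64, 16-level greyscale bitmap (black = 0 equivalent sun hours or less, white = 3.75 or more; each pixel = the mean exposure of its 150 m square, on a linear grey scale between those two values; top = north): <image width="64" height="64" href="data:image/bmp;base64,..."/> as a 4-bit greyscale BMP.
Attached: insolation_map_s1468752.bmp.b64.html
<image width="64" height="64" href="data:image/bmp;base64,Qk12CAAAAAAAAHYAAAAoAAAAQAAAAEAAAAABAAQAAAAAAAAIAAATCwAAEwsAABAAAAAAAAAAAAAAABEREQAiIiIAMzMzAERERABVVVUAZmZmAHd3dwCIiIgAmZmZAKqqqgC7u7sAzMzMAN3d3QDu7u4A////ABAAASRomZQRRphCIiSt7KYiMyJalUZ3UyIiEAACRURGAAAAE1ZXdEWZdBESI2i9uWISMjdRJXhjIzEAACVERokAAAEzMhNFd2RXiGZTIRNodSI0MAATaHNFMAABVFi7YQAAJEMhEQJUSHeIdkIQABV2UzR4Zmd4hEUgABIkmVEAABNEMhABAFeIMjRTIREAFpmWMjWcuZmGREVlVXuCAAAAEiEQABERSZQhIzMiI0RYz/6UEBepiHZDWc//1hAAAQAAAAEzMyI1UyIiIzMiWb3sqsxyElZVQhNr/+kwAAAAAAAAAkVUQyI0MzNEQzRXvaYRJYhSEhESeavKUQAAAAAQAAASNFVWQzNERnZEZ3dSJ7qnZ6pDQ1nNyEIRAAAAAQAAABIjRFVEETVWZEV3dSJIqpqrvKmqzZd1IjEAAAACAAAAERIjR2IAATISV4d1NZrP///9dX3qdjEAAAAAAAEREAEAERNVMBEAACeJmGRonO///9ZWenV0AAABAAARIjMyEQAAE1MBRREVmrqXR5dmebu6i8pkNWIAACMhESM0ZDIRAAEkQQFGd4mZh1WJiERCI0Il3ad3YzMhI0MyIzOnQyIiIjQxESaYdkIjRmendjQgARBJzdpkQxETVVUyIop1Q0RERDEiJJlCAWiaq3ZTUgABMxKLdCEQABJXZlMQV5h2VWVUIUdlaaiJm87nRBAAAAEzExEREAAAETaHVBBkaruodkMQNWZli9gQJoZSAAAAASIREAJDAAARE2dURVVFeZdVQgAAASMzZ0NFdjMAAAADNDEQACZ1QyESRmRVVmVDV1QxAAAAABI2Q0RlRUEhABNFZDEAFZunVDNFVVV4mpdnYzIAAAAAAAJFRFVDVFQyEkV0VDIkaZhkRVVFZrzN3JdkIhERAAAAEjVUVTEkRlQiNGRXd0NFZlREQ0aJzMzMqGQyEiIQAAJDNVVCIQETQzNFREaZhCIjRmMjeb6qqqqYZDMjMyMjZ1NGVSEQAAAzM1U0V4qYZERZmYm83omrqYh1MiMiNXiIUkZEEREAACZlYyNIiaqZqoeJmt7cirzLlmZCIQJGiIdCMhIjIiEAFGVCI0mVWJq7pnmrzMuKupqnRDMRI0ZmQyIgEkZEMhAAAyIjN6dEabu3WJmYiZqXVomIYyRoh3ZUV0I0RVISIQABATMjZTRWm7lXh2ZolTMyRpuWRDVWeZmYVEYyRDIiEAEBMyJWVFVomGZ3ZmgwABESNXd1MzVlRDEAEQEkQzIRE1IzMkh2ZlVnZWZmaQABIRESSKmqqnIAAiIhAAABIRJGdlMhOZiHVEZjRVVUA2ZVVVVmV4hlMRWqhkEAAAABMzRFZTEXuodURoQiNEFol3dlVVRK3bmJmXZlQhABAAASMjVmUxOqZENHiEIzEJmGZUZ3VY3tyomGRWdlIjQQAAIjNWZlVWhSEUZ5hREjmHZWmpd4qXZmZmQjV3VDMiAAARIVVFiodURDM1ZTI1e5ZXrMqZm7ylVUVTIlZURCIAAAAQFDASISEjMyIhJIqdpmiaqYiru8hFRFZDNVRVMhAAAAAAIjMQERJDEAFIzLl2Znh1VplkZ0VUVmZEM1QhEAAAAAAAEQEzas2lRqzakEZ3dlRGiGVmVUIjNDEjQQAREAAAAAABM0dkNaze3IMVerqWVEaHiZd2MAASISMQABIiRDIQACV3QgFpve24QQe7vKdVVni8uIYxASIjMQABEjNEQzIQEhIQAUZnnLURK7Q2d3dmaKqplUIjQ0QhABESIzIRAAAAAAAAAAOLUkiqEQFXqpZXdjRDMiIiIQAAAAEiIRAAAAAAAANoq8qt7uY0MRSbqGVVQiIyAAAAAAAAACIQAAAAAAABabvO///+1VVjESi5ZVdUVVQQAAAAAAABAAAAAAAQACa8u8u5mJq8lmdCJIh3ljVWeYQQAAAAAAAAAAAAJSASRs/+23NGZozad4YhVnmUI0IkZSAAAAAAARNXiHhzAkRUR77rU1lkKO/JiFIkilMRQxAAAAAAAAJFeby5hhAVVUMQATRDRndTfvy7p5Z5IjJWUiNCAAABNFaaqGUwADVEMxAAAAEjeJFK7tzLqERTU1iKqXUgARNFZ4hlUxACMzMiEAAAATIlZDJ+/t7FMTZnR3iHZlMiIzRWZlVDITMiIiIREAABVCI0QhW+/6MSN1aIlmd3dkMzNEVERFVDRCIiIiIREBRmVGVCAVm5QhE4dGiqZndmVEREVDNEVnREMiIiMiERNViHZCAAABNUIRWlR3qnZUV3ZmZVMjRWhkVDMiIzIiIQA4mAAAABRlUyE5g1dpdENXiZmGQxEkV3RFQyIiIiMhAAAhAAAAABNEIjaERmdlVGeaqpdTMRI1dURDIRIiJFMAAAAAAAAAAjQzNGVGd2ZmZ4mYdmVCAAJVREQhNVVXZTEQAAAAAAADIzNFRWaFVVVXm7qpmpYgADVERDJWZ4dFVDEBMQAAAAIzNFRGVUEiR5qYiHd4q4MRJVVUNGZWdlVnYzQgABAAACQ0QkVUETat25iIiIiauUI1VVRGZURFZomqhQAAAAAAA0RnmWEkaL3d3Mu7qZmZczRVVEVURFZ3iHhSAAAAAAACjLhUEjM0eZqr3u3LqYd1I0VERERERVMQASEAAAAAABEncQAAFFZlRDRYzu7Kh3dCNFVVRDMiEAAAAAE1QQASM3gRATNWQiEAAAE2mrmHioU1h2ZUMiEAAAAB"/>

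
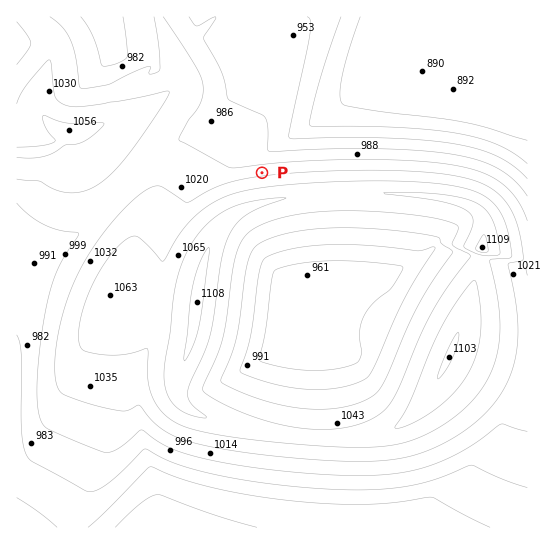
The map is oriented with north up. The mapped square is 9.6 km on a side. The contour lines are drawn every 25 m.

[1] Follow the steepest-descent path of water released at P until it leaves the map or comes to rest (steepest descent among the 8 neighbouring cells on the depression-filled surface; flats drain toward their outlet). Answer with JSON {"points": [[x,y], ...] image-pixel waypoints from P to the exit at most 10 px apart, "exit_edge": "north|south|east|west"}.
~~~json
{"points": [[262, 173], [262, 162], [266, 151], [277, 145], [287, 138], [298, 131], [309, 125], [319, 119], [330, 115], [341, 107], [349, 97], [354, 86], [359, 75], [365, 65], [369, 54], [374, 43], [379, 33], [385, 22], [387, 17]], "exit_edge": "north"}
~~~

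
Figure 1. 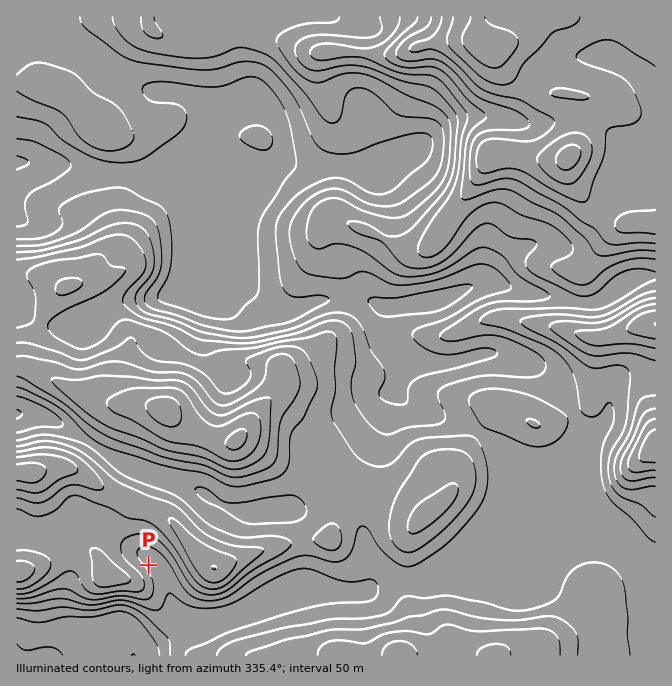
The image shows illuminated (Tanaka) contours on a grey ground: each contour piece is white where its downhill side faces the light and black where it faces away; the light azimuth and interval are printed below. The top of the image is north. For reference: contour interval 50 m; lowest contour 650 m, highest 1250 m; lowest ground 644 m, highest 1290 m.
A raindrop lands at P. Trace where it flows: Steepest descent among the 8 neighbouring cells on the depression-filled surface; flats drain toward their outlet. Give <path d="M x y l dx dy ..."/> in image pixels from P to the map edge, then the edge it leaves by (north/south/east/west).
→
<path d="M149 565l1-1 5 0 5 4 5 10 0 4 2 2 0 4 2 2 0 5 1 2 2 8 5 7 0 2 7 6 0 7-15 15-10 5-12 0-2 1-5 0-6 7"/>
exit: south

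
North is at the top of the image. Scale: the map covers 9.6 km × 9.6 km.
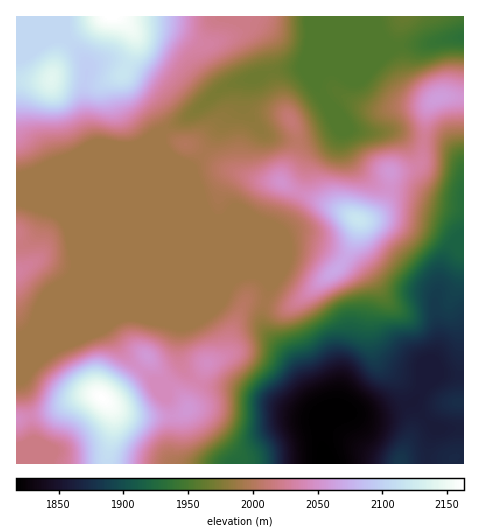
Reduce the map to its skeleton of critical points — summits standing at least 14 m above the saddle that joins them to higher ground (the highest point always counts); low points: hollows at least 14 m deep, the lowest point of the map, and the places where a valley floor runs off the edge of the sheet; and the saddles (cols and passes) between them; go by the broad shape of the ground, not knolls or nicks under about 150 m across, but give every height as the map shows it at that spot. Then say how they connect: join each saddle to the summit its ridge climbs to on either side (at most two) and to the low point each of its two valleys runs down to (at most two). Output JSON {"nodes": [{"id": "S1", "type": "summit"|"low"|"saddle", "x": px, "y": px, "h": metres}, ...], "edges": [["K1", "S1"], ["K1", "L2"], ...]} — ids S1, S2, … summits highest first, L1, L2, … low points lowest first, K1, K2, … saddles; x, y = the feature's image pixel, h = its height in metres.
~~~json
{"nodes": [
{"id": "S1", "type": "summit", "x": 111, "y": 17, "h": 2163},
{"id": "S2", "type": "summit", "x": 102, "y": 398, "h": 2162},
{"id": "S3", "type": "summit", "x": 52, "y": 78, "h": 2142},
{"id": "S4", "type": "summit", "x": 358, "y": 220, "h": 2119},
{"id": "S5", "type": "summit", "x": 439, "y": 97, "h": 2061},
{"id": "S6", "type": "summit", "x": 18, "y": 271, "h": 2031},
{"id": "S7", "type": "summit", "x": 400, "y": 461, "h": 1882},
{"id": "L1", "type": "low", "x": 326, "y": 460, "h": 1817},
{"id": "L2", "type": "low", "x": 463, "y": 38, "h": 1933},
{"id": "L3", "type": "low", "x": 36, "y": 452, "h": 2020},
{"id": "K1", "type": "saddle", "x": 70, "y": 41, "h": 2105},
{"id": "K2", "type": "saddle", "x": 29, "y": 417, "h": 2040},
{"id": "K3", "type": "saddle", "x": 424, "y": 139, "h": 2026},
{"id": "K4", "type": "saddle", "x": 265, "y": 302, "h": 1993},
{"id": "K5", "type": "saddle", "x": 17, "y": 344, "h": 1991},
{"id": "K6", "type": "saddle", "x": 166, "y": 130, "h": 1990},
{"id": "K7", "type": "saddle", "x": 395, "y": 46, "h": 1954},
{"id": "K8", "type": "saddle", "x": 456, "y": 429, "h": 1862}],
"edges": [["K1", "S1"], ["K1", "S3"], ["K1", "L2"], ["K2", "S2"], ["K2", "L2"], ["K2", "L3"], ["K3", "S4"], ["K3", "S5"], ["K3", "L1"], ["K3", "L2"], ["K4", "S2"], ["K4", "S4"], ["K4", "L1"], ["K4", "L2"], ["K5", "S2"], ["K5", "S6"], ["K5", "L2"], ["K6", "S1"], ["K6", "S4"], ["K6", "L2"], ["K7", "S1"], ["K7", "S5"], ["K7", "L2"], ["K8", "S4"], ["K8", "S7"], ["K8", "L1"]]}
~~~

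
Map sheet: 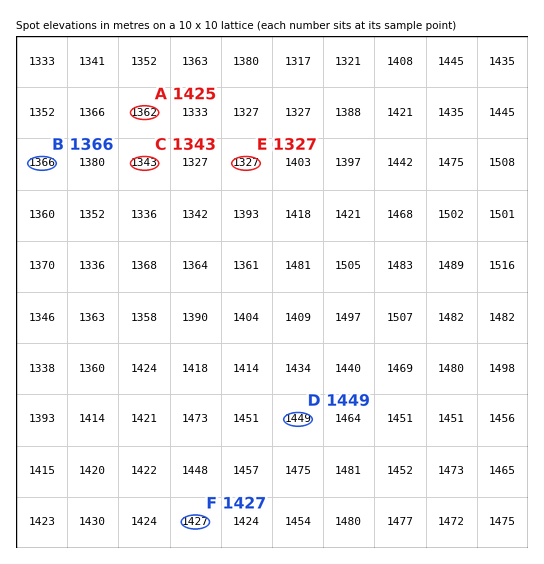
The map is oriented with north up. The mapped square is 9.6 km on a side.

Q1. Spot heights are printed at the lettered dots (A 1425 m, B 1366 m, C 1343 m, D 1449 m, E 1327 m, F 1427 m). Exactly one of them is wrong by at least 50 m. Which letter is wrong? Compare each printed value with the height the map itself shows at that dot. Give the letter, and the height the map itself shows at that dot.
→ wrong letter A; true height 1362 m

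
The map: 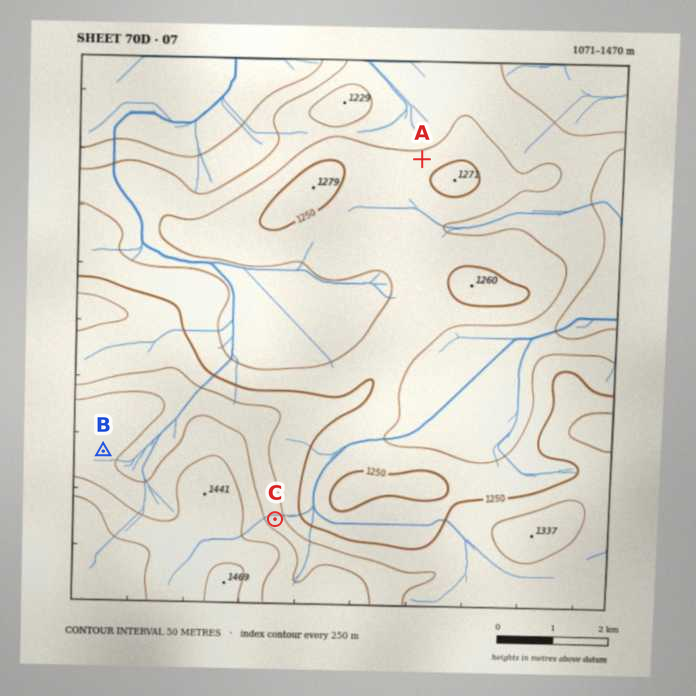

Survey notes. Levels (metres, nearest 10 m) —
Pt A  1220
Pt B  1370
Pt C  1330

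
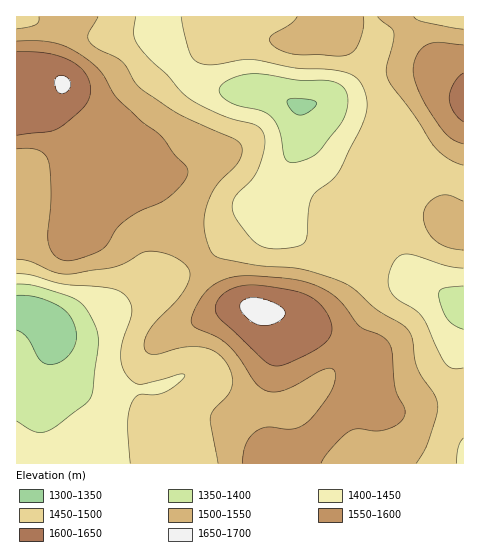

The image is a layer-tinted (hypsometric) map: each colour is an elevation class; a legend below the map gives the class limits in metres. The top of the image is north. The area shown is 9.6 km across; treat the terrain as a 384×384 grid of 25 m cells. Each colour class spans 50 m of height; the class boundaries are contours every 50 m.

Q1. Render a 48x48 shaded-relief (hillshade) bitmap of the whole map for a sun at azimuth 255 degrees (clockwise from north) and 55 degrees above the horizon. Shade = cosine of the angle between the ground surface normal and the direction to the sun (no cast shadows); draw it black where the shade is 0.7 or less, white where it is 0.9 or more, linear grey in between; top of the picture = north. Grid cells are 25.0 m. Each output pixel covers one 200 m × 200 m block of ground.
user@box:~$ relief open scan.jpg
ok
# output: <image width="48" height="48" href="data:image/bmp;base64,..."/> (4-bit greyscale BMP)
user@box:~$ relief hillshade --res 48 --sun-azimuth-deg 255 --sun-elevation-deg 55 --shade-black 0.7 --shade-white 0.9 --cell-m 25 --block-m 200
<image width="48" height="48" href="data:image/bmp;base64,Qk32BAAAAAAAAHYAAAAoAAAAMAAAADAAAAABAAQAAAAAAIAEAAATCwAAEwsAABAAAAAAAAAAAAAAABEREQAiIiIAMzMzAERERABVVVUAZmZmAHd3dwCIiIgAmZmZAKqqqgC7u7sAzMzMAN3d3QDu7u4A////AIiJmZmaq7u7qpmrzcuZiId3iJmZiHdmd4iJmZiau7u7qZmrzMqZiIiIiJmZiHZmd3eJmZiau7u7qZmrzLqZiJmIiJmZiHZWZ2eJqpiavMu7qZmru6qYiZmYiJmZiHZWd2eJqpmavMuqmZmqu6qYiZqpmZmZiHZWeHeJqqmavLqZmZmqqqqZiaqqmZmZiHZWeHeJqqqrvLmZmqqqqrqpmaqqqpmIh2ZWeHiJqru7u6mZmqqqq8u6mZmqqqmHd2VWeIiJmrvMy6mZmaqqvN3KmImau6mHZlVWeHiJmrzMzLqZmZqr3u3KmHiau7l2VVRWeHeImrzMzMuYiZq97/7KmHeJq7l2VERWeGZ4mrzd3cupiJrN7+26mYd4mql1VERWd1Voms3d3dy6mZrN7uy6mZh3iZl2VERWd1Voq83dzNzLqqvN7tyqmZh2Z4h2VENFZmZ5vN7czMzLu7vN3dupmZhlVWZlVENFZneKze7Lu8y7u8zd3cuYiIdURFVVVUREZpmrze3Lu7u7u83d3LqHd2VENEVVVVRFZ6vM3dy7u7uqu83dy6h2ZlQzNEVVVmZmeLvNzLu6u7qqq8zLqYZVVUMzNFVVZmd4mbvNy6qqqqqZq7u6l2VEREM0VmZmZ3iaqrzdypmZmZmZq7qph1VFVURWeIh3d4mru7zdypiZiIiau6mYh2VWZmZ4mZh3eJq7u7vMypiId4iaqpiIdmZneIiaqph3iavMu6u8y5h3d4mqqYd3dmZ4iZq7qYiImrzLuqq7u5h3d4mqmHd2ZmZ4mqu7qYiIm8zLqqq7u5h3eImZmHZmZmd4mru6qYiIq8y6maq7u5iIiImZiHZlZneIq7u6qZiJq8upmKu8y5iImImZiHZVVneJq7u6qpmJqrupiKvMypiImZmYiHZVVneJq7uqqpmJmqqpiKvMypiJmZmYiHZlZnd4mqqqqqmZmZqZmavNypiJmqmIiHdmZmZniaqqu6mZmZmZmbvNuoiJmqmIiId3dmVWeZmru6qZmZmqqrvMuYiJmpmHeId3dlRFaJmrzLqZiJqru6u8qYiZmZmHd4h3d1Q0V4mrzLqpiJrMzJqqmIiZmZiHd3d3dmQzRoqrzMupiazd3JmZiIiZmIh3d3dmZmUyNoqrvMupmb3u3ZmYh3iZh3d2ZmZVVVUyNomqvMypm87u3JmZh3eId2ZlVVVERVVDRomrzdy6rN7uy5mql2ZmZmZVVVVEVWZVaJqr3ty7ze7tu5mqqGRFVVVVVVVVZneImqqr3u3Mze7cuomqqFM0RVVWZnd3d4mau6qr3u3Mzd3LqoialjEjRVVmeIiIiJqru7qrzdzMzdy6qniIdBEkVVVniZqZiZq7y7qru7u7zMy6mXd2QhE1ZVVnmruqmau8y6qqqZmrzMupiGZUMzRWZlVoq7uqmqu7uqmqmHiau7uYd2ZmZmZndmZ5vMuqqqqqqpmZmHiaq6qHZniJmXZ3dmZ5vMupqqmZqpmZl3iaqph2ZpmrunZndmZ6vLqpqpmJmqqph3iamYdmdw=="/>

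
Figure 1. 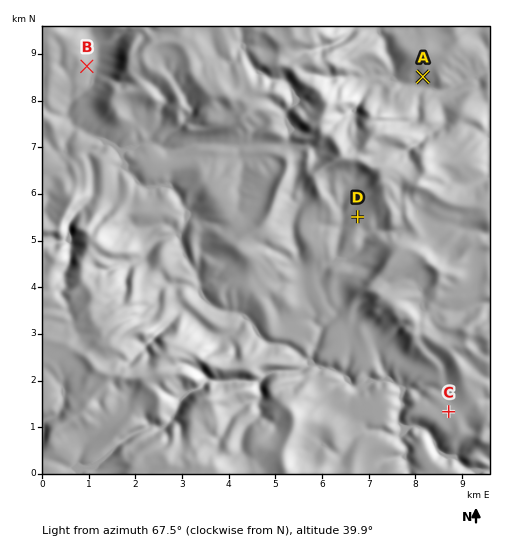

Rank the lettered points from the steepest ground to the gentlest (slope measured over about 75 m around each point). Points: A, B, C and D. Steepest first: A B D C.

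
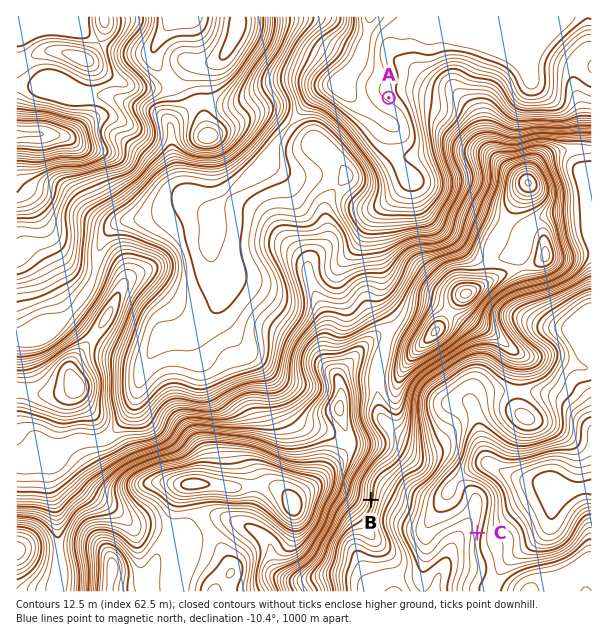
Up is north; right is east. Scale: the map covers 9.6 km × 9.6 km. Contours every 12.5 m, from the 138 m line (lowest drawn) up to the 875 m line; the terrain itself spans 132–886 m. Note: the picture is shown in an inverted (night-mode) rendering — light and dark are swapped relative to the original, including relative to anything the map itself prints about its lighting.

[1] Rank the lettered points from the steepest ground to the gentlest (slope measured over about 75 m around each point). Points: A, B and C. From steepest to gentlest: B C A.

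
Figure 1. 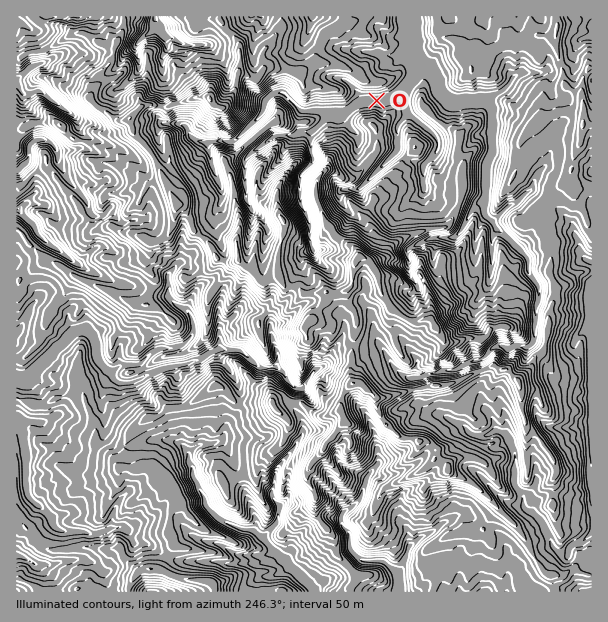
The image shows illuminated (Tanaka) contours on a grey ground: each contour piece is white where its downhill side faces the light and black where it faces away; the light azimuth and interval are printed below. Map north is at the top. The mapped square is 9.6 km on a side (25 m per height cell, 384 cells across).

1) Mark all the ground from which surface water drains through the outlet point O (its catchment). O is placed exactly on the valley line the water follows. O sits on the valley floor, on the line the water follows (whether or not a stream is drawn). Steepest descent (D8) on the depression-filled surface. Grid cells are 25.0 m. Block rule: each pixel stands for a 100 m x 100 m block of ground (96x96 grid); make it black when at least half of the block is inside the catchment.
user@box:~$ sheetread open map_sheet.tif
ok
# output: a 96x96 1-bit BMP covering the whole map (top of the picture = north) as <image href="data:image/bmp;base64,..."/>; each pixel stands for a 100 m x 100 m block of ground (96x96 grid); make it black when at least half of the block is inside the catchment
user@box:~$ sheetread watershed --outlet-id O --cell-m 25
<image width="96" height="96" href="data:image/bmp;base64,Qk2+BAAAAAAAAD4AAAAoAAAAYAAAAGAAAAABAAEAAAAAAIAEAAATCwAAEwsAAAIAAAAAAAAA////AAAAAAAAAAAAAAAAAAAAAAAAAAAAAAAAAAAAAAAAAAAAAAAAAAAAAAAAAAAAAAAAAAAAAAAAAAAAAAAAAAAAAAAAAAAAAAAAAAAAAAAAAAAAAAAAAAAAAAAAAAAAAAAAAAAAAAAAAAAAAAAAAAAAAAAAAAAAAAAAAAAAAAAAAAAAAAAAAAAAAAAAAAAAAAAAAAAAAAAAAAAAAAAAAAAAAAAAAAAAAAAAAAAAAAAAAAAAAAAAAAAAAAAAAAAAAAAAAAAAAAAAAAAAAAAAAAAAAAAAAAAAAAAAAAAAAAAAAAAAAAAAAAAAAAAAAAAAAAAAAAAAAAAAAAAAAAAAAAAAAAAAAAAAAAAAAAAAAAAAAAAAAAAAAAAAAAAAAAAAAAAAAAAAAAAAAAAAAAAAAAAAAAAAAAAAAAAAAAAAAAAAAAAAAAAAAAAAAAAAAAAAAAAAAAAAAAAAAAAAAAAAAAAAAAAAAAAAAAAAAAAAAAAAAAAAAAAAAAAAAAAAAAAAAAAAAAAAAAAAAAAAAAAAAAAAAAAAAAAAAAAAAAAAAAAAAAAAAAAAAAAAAAAAAAAAAAAAAAAAAAAAAAAAAAAAAAAAAAAAAAAAAAAAAAAAAAAAAAAAAAAAAAAAAAAAAAAAAAAAAAAAAAAAAAAAAAAAAAAAAAAAAAAAAAAAAAAAAAAAAAAAAAAAAAAAAAAAAAAAAAAAAAAAAAAAAAAAAAAAAAAAAAAAAAAAAAAAAAAAAAAAAAAAAAAAAAAAAAAAAAAAAAAAAAAAAAAAAAAAAAAAAAAAAAAAAAAAAAAAAAAAAAAAAAAAAAH+AAAAAAAAAAAAAA//AAAAAAAAAAAAAO//AAAAAAAAAAAAAP//AAAAAAAAAAAAA///AAAAAAAAAAAAP///gAAAAAAAAAAAf///gAAAAAAAAAAA////AAAAAAAAAAAA///8AAAAAAAAAAAD///4AAAAAAAAAAAH///4AAAAAAAAAAAH///wAAAAAAAAAAAH///gAAAAAAAAAAAP///gAAAAAAAAAAAf///AAAAAAAAAAAA////AAAAAAAAAAAA////AAAAAAAAAAAB////AAAAAAAAAAAB////AAAAAAAAAAAD////jgAAAAAAAAAD/////wAAAAAAAAAH/////4AAAAAAAAAH/////8AAAAAAAAAP/////8AAAAAAAAAf/////8AAAAAAAAA//////8AAAAAAAAA//////8AAAAAAAAB//////8AAAAAAAAB//////8AAAAAAAAB//////8AAAAAAAAA//////8AAAAAAAAAAfn///8AAAAAAAAAADD///8AAAAAAAAAAAD///8AAAAAAAAAAAB///8AAAAAAAAAAAB///wAAAAAAAAAAAAH//AAAAAAAAAAAAAAB8AAAAAAAAAAAAAAAAAAAAAAAAAAAAAAAAAAAAAAAAAAAAAAAAAAAAAAAAAAAAAAAAAAAAAAAAAAAAAAAAAAAAAAAAAAAAAAAAAAAAAAAAAAAAAAAAAAAAAAAAAAAAAAAAAAAAAAA="/>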